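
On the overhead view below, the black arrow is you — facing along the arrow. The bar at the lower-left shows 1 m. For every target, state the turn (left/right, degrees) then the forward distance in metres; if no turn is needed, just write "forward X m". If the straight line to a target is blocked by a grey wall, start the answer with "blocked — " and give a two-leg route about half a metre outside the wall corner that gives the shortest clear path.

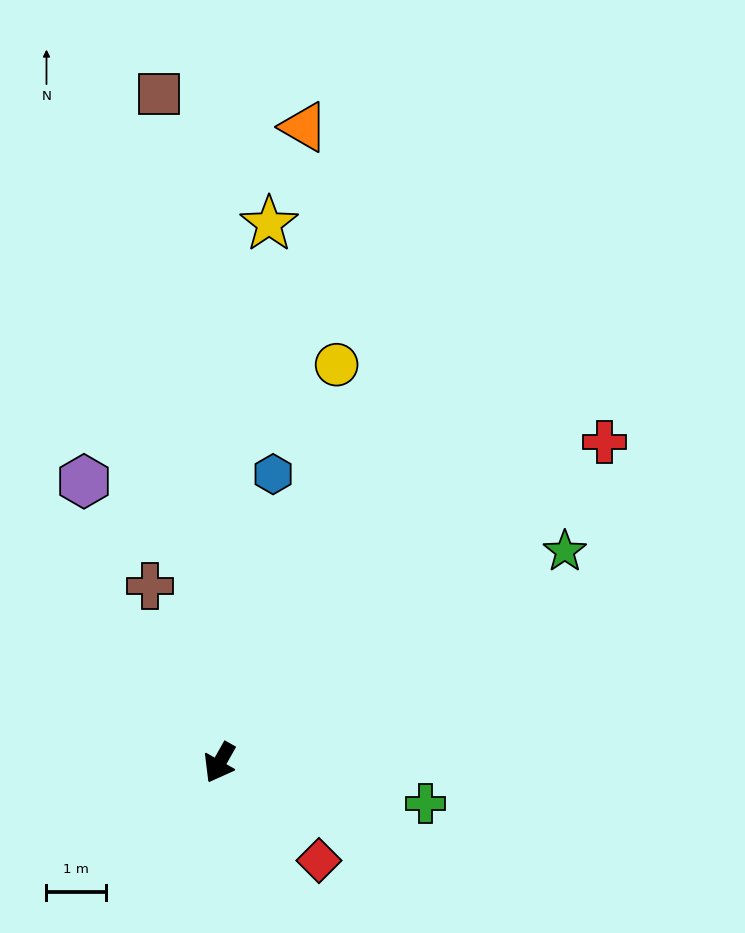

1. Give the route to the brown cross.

turn right 129°, forward 3.2 m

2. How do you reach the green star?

turn left 151°, forward 6.8 m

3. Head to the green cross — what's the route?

turn left 108°, forward 3.5 m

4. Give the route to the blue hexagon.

turn right 161°, forward 4.9 m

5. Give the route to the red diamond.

turn left 75°, forward 2.3 m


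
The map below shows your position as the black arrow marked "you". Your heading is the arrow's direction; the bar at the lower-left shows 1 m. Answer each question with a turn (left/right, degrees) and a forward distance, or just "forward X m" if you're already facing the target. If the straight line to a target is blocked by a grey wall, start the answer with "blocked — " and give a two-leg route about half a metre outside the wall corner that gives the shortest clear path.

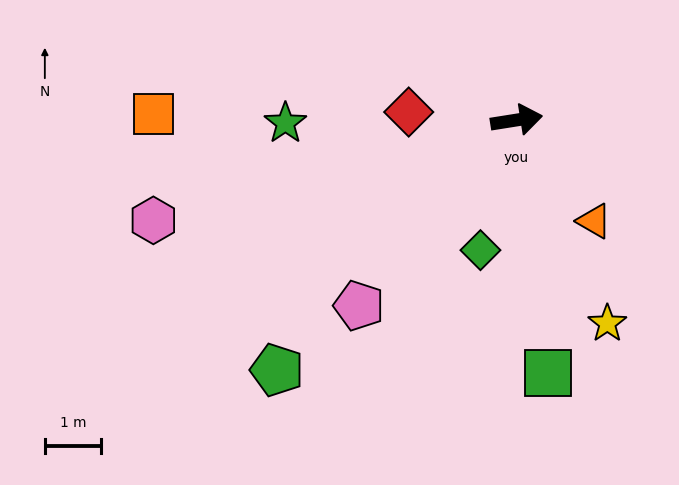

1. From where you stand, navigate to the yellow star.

turn right 75°, forward 4.0 m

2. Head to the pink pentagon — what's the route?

turn right 139°, forward 4.3 m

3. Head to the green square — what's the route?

turn right 92°, forward 4.5 m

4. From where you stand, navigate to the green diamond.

turn right 115°, forward 2.4 m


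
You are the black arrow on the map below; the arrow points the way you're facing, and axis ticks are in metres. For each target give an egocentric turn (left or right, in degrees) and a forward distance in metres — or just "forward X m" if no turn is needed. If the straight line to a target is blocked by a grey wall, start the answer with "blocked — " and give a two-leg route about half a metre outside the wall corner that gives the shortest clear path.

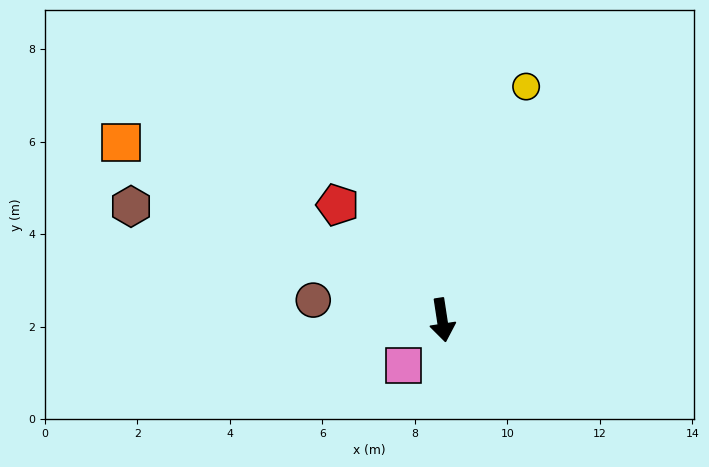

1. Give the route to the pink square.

turn right 49°, forward 1.3 m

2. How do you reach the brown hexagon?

turn right 119°, forward 7.2 m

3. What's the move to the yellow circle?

turn left 152°, forward 5.4 m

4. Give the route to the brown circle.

turn right 107°, forward 2.8 m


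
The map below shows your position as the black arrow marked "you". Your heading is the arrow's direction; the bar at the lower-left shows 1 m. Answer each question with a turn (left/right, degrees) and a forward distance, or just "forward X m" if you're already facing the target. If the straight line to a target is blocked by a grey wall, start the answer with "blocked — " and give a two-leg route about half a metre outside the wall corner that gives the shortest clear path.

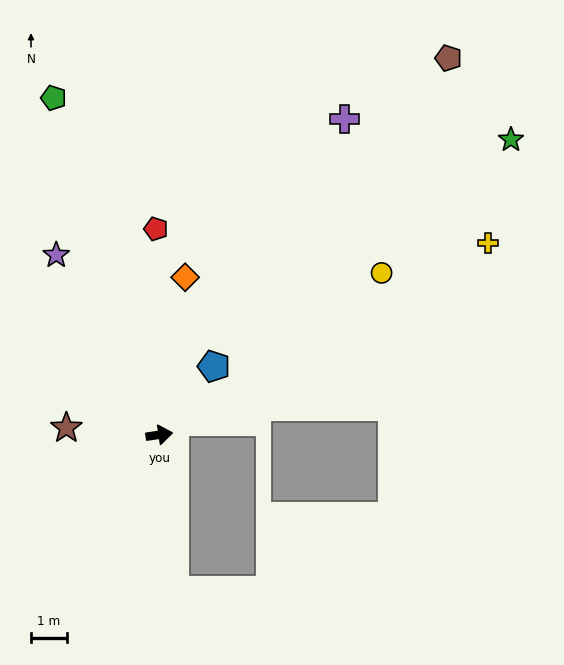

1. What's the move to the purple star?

turn left 112°, forward 5.8 m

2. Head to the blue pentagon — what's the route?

turn left 43°, forward 2.5 m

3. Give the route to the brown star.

turn left 167°, forward 2.6 m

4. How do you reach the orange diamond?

turn left 72°, forward 4.5 m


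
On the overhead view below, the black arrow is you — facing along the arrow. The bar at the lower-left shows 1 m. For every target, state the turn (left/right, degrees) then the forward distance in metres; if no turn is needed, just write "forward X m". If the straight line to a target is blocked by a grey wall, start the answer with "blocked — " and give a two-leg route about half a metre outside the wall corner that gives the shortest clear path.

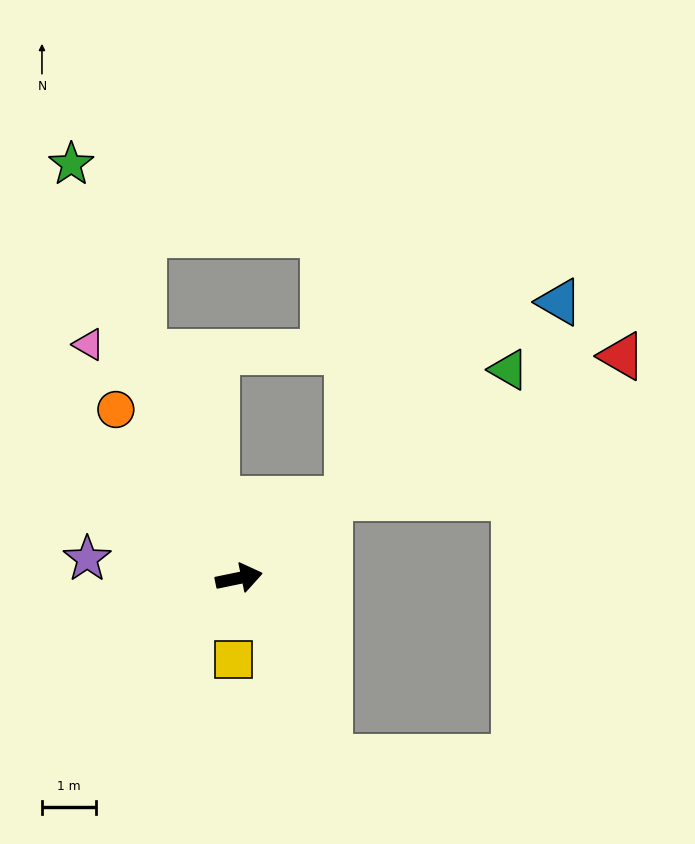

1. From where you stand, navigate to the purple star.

turn left 161°, forward 2.9 m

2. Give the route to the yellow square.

turn right 106°, forward 1.5 m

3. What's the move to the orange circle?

turn left 114°, forward 3.9 m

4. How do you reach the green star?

turn left 100°, forward 8.3 m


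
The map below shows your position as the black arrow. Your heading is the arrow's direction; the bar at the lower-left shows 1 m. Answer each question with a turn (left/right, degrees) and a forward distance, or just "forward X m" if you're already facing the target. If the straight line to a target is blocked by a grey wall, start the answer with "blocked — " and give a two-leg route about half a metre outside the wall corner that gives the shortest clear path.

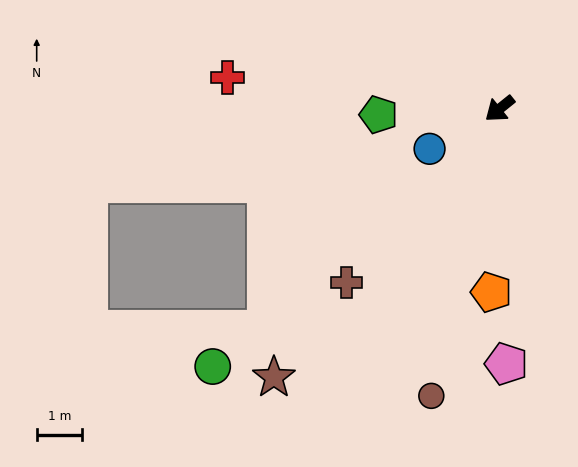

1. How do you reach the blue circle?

turn right 9°, forward 1.8 m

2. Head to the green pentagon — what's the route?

turn right 36°, forward 2.7 m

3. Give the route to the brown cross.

turn left 10°, forward 5.1 m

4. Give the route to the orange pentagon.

turn left 49°, forward 4.1 m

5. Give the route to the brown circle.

turn left 38°, forward 6.6 m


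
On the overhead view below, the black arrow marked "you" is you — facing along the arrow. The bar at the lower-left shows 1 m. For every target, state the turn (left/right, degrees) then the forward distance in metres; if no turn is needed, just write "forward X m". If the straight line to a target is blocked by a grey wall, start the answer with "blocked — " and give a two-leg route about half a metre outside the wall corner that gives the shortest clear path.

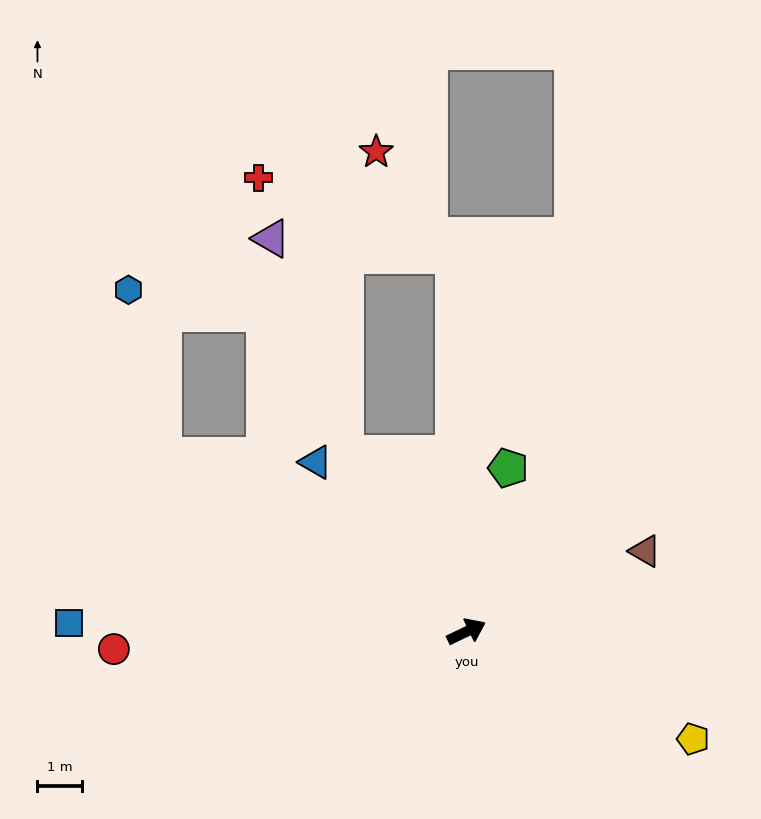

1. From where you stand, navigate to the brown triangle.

forward 4.4 m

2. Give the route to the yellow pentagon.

turn right 51°, forward 5.6 m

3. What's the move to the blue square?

turn left 153°, forward 8.9 m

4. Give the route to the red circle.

turn left 157°, forward 7.9 m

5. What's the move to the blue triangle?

turn left 106°, forward 5.1 m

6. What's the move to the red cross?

blocked — turn left 66°, forward 8.4 m, then turn left 67°, forward 4.7 m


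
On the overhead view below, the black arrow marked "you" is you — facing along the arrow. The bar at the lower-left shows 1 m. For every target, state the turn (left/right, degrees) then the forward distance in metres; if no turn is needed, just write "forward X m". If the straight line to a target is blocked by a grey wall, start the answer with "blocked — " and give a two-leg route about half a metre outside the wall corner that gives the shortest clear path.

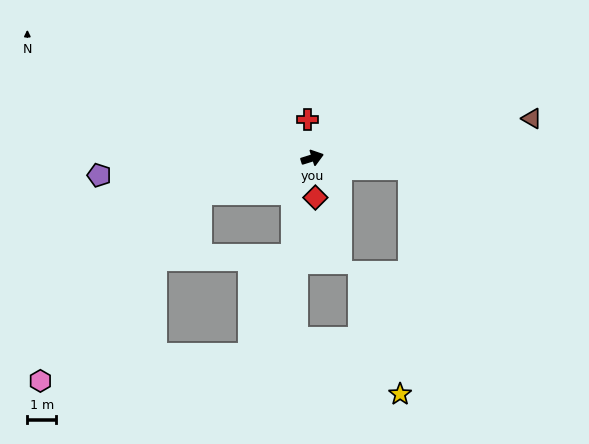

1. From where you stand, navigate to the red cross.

turn left 80°, forward 1.3 m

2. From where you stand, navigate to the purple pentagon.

turn left 167°, forward 7.5 m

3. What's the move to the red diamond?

turn right 103°, forward 1.4 m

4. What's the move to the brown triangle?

turn right 7°, forward 7.8 m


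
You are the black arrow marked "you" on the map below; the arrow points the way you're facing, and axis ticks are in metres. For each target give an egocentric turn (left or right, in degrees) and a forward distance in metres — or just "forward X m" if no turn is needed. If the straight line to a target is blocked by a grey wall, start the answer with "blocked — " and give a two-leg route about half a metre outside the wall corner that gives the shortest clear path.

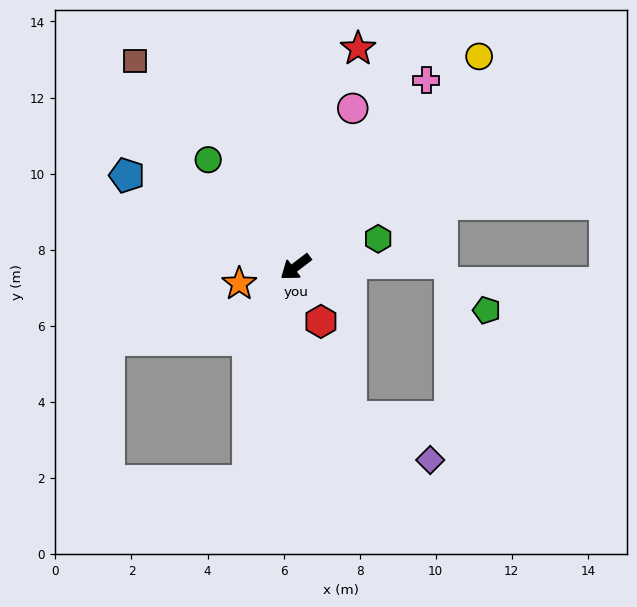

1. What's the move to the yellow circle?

turn right 168°, forward 7.3 m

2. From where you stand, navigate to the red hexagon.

turn left 78°, forward 1.6 m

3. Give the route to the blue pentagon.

turn right 66°, forward 5.0 m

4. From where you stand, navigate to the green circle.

turn right 88°, forward 3.6 m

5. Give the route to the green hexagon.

turn left 162°, forward 2.3 m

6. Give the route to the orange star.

turn right 21°, forward 1.5 m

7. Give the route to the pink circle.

turn right 147°, forward 4.4 m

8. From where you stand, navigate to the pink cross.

turn right 162°, forward 6.0 m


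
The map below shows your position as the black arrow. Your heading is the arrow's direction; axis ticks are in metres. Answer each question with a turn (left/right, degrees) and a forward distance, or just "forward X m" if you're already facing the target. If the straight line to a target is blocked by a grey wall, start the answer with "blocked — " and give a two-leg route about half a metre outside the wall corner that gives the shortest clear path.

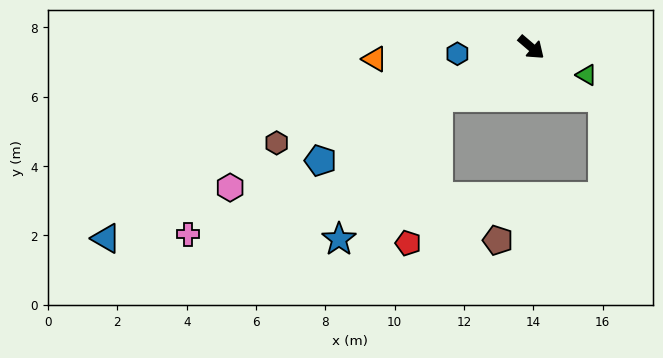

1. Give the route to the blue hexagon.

turn right 134°, forward 2.1 m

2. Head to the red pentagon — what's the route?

blocked — turn right 111°, forward 3.1 m, then turn left 50°, forward 4.3 m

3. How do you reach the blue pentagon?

turn right 111°, forward 6.9 m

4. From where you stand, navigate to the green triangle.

turn left 14°, forward 1.8 m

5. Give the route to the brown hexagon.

turn right 119°, forward 7.8 m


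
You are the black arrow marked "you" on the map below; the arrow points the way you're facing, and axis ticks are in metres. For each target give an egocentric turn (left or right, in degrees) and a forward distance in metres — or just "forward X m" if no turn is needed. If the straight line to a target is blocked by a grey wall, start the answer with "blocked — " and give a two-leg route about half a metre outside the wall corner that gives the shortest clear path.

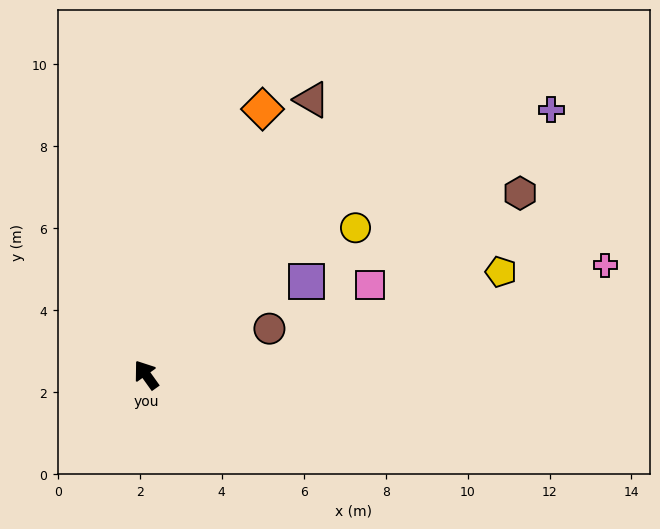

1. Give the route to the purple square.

turn right 95°, forward 4.5 m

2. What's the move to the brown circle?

turn right 105°, forward 3.2 m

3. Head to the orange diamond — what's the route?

turn right 59°, forward 7.1 m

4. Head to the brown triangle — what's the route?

turn right 67°, forward 7.8 m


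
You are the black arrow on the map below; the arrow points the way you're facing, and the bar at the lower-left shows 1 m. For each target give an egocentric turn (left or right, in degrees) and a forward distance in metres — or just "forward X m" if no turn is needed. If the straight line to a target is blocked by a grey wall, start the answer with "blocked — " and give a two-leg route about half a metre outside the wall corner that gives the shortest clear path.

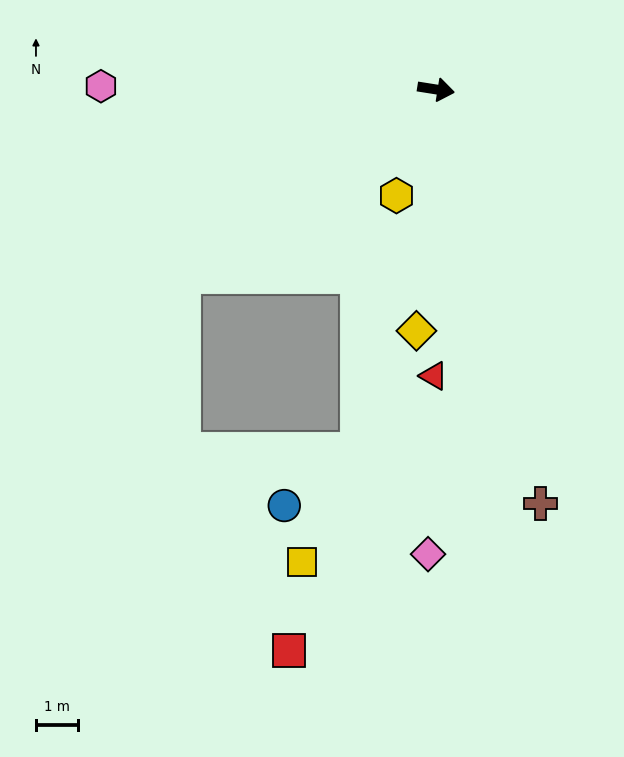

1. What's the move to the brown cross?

turn right 67°, forward 10.2 m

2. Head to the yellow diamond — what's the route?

turn right 86°, forward 5.8 m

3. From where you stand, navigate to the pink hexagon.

turn right 172°, forward 8.0 m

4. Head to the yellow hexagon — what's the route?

turn right 101°, forward 2.7 m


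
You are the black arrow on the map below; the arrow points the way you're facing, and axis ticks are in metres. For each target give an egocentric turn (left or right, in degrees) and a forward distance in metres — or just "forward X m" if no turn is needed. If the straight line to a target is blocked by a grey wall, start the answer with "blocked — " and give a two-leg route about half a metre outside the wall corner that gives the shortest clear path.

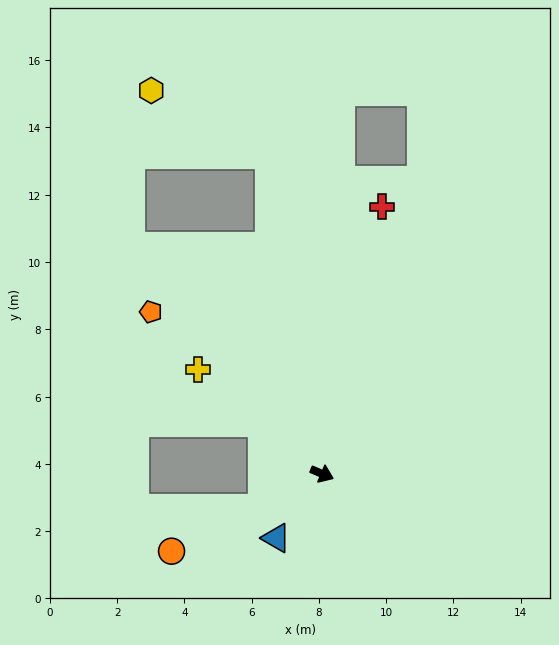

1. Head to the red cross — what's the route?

turn left 100°, forward 8.1 m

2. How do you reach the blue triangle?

turn right 103°, forward 2.3 m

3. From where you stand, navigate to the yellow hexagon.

blocked — turn left 122°, forward 9.6 m, then turn left 52°, forward 4.0 m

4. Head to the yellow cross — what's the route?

turn left 163°, forward 4.8 m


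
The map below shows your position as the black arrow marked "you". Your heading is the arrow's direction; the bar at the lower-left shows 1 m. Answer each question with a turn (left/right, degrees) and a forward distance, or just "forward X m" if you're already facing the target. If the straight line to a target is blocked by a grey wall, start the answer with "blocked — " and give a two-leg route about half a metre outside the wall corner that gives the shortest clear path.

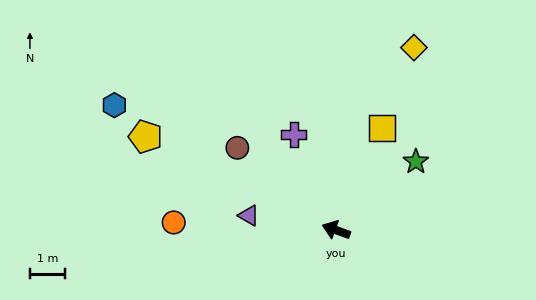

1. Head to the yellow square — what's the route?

turn right 94°, forward 3.2 m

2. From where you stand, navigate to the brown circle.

turn right 20°, forward 3.7 m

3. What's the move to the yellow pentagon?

turn right 6°, forward 6.0 m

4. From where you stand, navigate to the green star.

turn right 119°, forward 3.0 m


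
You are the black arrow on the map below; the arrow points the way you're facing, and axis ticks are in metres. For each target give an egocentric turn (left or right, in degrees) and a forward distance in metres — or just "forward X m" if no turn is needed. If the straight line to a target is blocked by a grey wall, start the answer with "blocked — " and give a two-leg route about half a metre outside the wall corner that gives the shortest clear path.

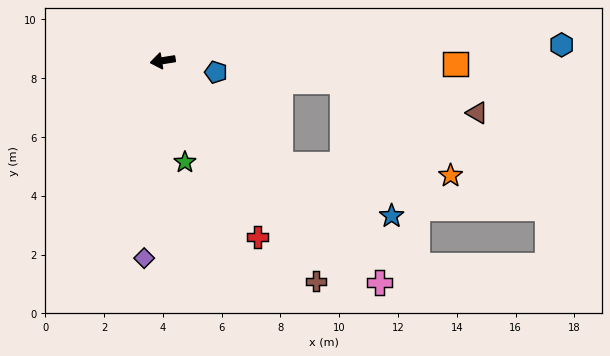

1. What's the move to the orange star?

blocked — turn left 130°, forward 5.3 m, then turn left 37°, forward 5.8 m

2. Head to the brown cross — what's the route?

turn left 116°, forward 9.1 m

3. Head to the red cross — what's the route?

turn left 109°, forward 6.8 m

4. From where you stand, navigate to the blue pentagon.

turn left 159°, forward 1.9 m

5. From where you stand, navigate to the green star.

turn left 93°, forward 3.5 m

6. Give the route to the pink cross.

turn left 125°, forward 10.6 m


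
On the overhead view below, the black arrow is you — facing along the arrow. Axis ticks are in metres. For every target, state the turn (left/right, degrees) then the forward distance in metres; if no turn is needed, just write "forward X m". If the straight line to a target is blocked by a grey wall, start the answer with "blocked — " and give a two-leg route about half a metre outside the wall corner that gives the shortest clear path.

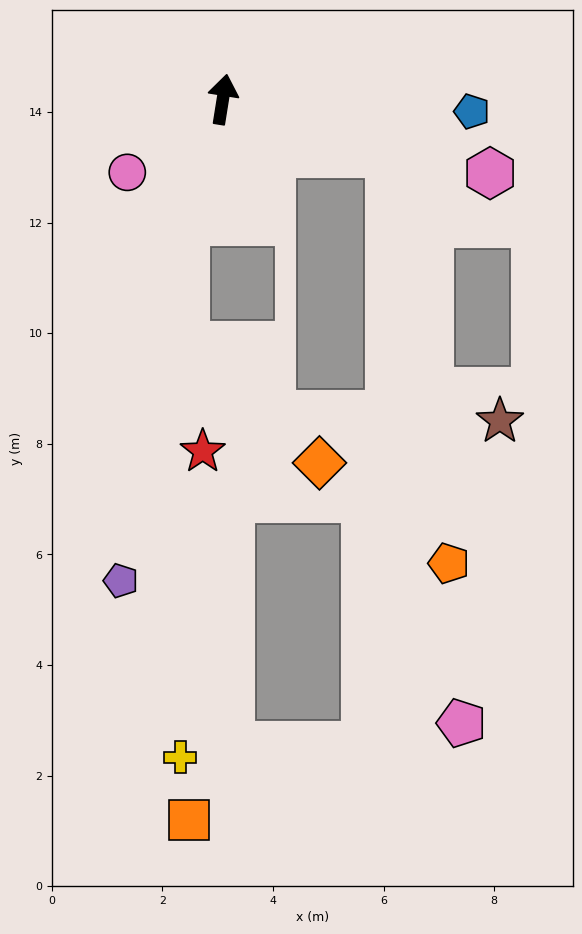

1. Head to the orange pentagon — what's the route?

blocked — turn right 99°, forward 3.2 m, then turn right 64°, forward 7.5 m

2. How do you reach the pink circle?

turn left 136°, forward 2.2 m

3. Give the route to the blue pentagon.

turn right 84°, forward 4.5 m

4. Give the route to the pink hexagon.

turn right 96°, forward 5.0 m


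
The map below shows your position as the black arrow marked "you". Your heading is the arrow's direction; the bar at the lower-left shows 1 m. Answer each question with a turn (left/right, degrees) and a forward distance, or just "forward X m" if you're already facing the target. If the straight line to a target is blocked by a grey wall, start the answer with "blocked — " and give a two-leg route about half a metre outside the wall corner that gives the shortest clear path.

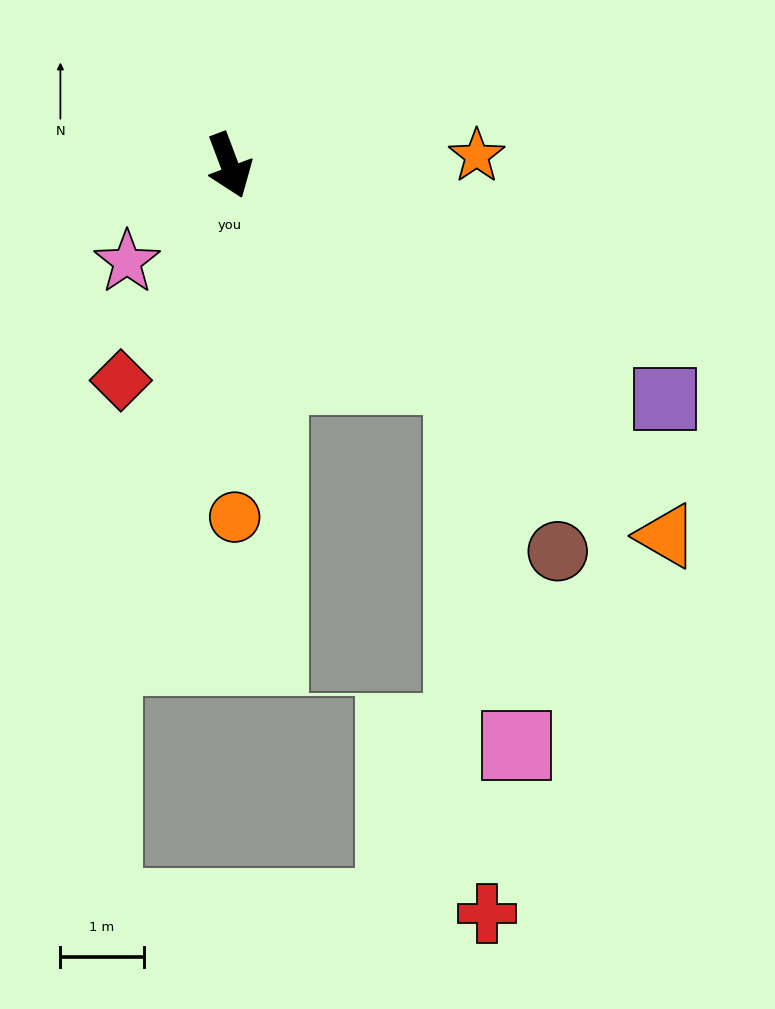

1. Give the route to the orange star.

turn left 72°, forward 3.0 m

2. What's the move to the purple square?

turn left 41°, forward 5.9 m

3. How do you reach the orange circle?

turn right 20°, forward 4.2 m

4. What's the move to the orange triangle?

turn left 29°, forward 6.9 m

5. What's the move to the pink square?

blocked — turn left 27°, forward 3.8 m, then turn right 39°, forward 4.5 m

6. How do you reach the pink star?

turn right 67°, forward 1.7 m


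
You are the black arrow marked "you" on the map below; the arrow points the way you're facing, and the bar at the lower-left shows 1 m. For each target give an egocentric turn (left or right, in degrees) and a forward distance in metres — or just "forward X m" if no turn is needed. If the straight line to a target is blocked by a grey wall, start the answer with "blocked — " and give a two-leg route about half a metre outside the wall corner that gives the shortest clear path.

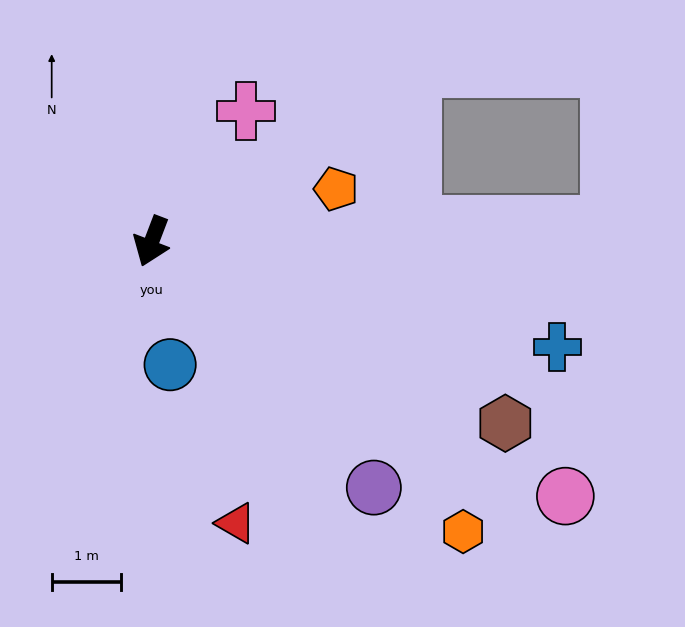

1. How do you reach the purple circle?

turn left 63°, forward 4.8 m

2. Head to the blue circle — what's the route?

turn left 29°, forward 1.8 m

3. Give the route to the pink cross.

turn left 165°, forward 2.3 m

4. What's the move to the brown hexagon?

turn left 84°, forward 5.8 m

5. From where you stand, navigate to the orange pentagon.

turn left 127°, forward 2.8 m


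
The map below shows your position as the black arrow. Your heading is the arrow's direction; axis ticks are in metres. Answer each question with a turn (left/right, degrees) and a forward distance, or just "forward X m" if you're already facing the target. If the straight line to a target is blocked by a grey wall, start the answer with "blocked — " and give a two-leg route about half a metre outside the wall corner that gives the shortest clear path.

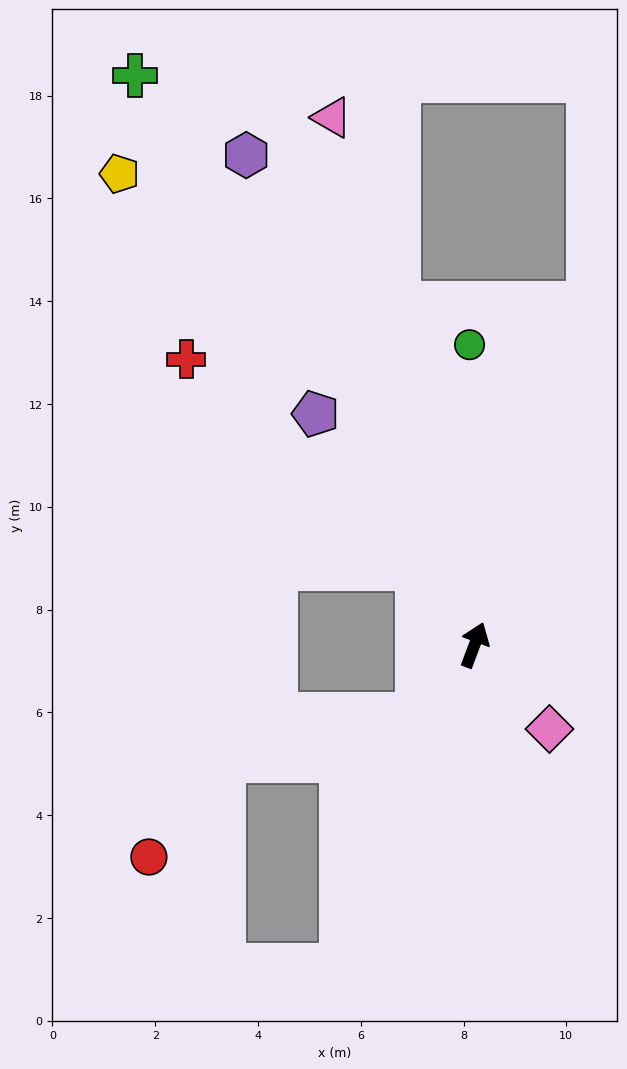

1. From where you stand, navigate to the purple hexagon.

turn left 46°, forward 10.5 m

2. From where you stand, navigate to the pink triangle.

turn left 36°, forward 10.6 m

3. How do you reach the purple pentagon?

turn left 55°, forward 5.5 m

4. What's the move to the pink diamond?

turn right 118°, forward 2.2 m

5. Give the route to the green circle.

turn left 22°, forward 5.8 m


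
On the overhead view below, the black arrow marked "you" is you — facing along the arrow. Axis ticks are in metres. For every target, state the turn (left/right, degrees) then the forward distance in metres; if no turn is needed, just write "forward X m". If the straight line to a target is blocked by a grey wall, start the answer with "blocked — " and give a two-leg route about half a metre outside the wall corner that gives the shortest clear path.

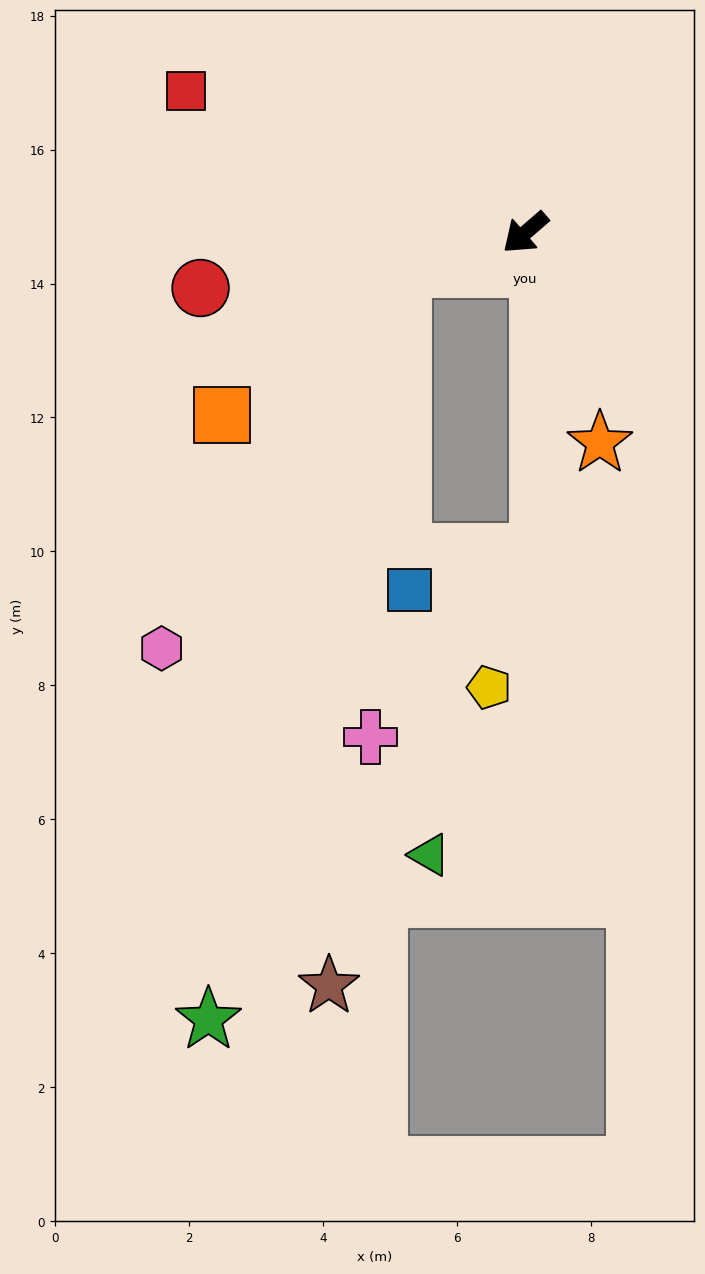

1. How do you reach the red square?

turn right 64°, forward 5.5 m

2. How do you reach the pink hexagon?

blocked — turn right 24°, forward 1.9 m, then turn left 41°, forward 6.7 m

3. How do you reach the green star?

blocked — turn right 24°, forward 1.9 m, then turn left 59°, forward 11.6 m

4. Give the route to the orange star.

turn left 69°, forward 3.3 m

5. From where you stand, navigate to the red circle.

turn right 31°, forward 4.9 m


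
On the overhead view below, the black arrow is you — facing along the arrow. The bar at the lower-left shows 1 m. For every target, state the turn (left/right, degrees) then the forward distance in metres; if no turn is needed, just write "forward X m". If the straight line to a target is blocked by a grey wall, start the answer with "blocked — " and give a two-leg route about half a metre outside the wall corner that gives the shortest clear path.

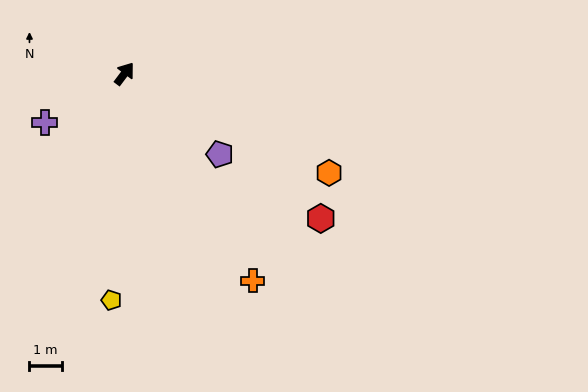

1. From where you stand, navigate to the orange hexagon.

turn right 79°, forward 7.1 m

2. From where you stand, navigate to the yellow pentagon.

turn right 146°, forward 7.1 m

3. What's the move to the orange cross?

turn right 111°, forward 7.6 m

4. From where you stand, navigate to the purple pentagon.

turn right 93°, forward 3.9 m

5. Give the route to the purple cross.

turn left 159°, forward 2.9 m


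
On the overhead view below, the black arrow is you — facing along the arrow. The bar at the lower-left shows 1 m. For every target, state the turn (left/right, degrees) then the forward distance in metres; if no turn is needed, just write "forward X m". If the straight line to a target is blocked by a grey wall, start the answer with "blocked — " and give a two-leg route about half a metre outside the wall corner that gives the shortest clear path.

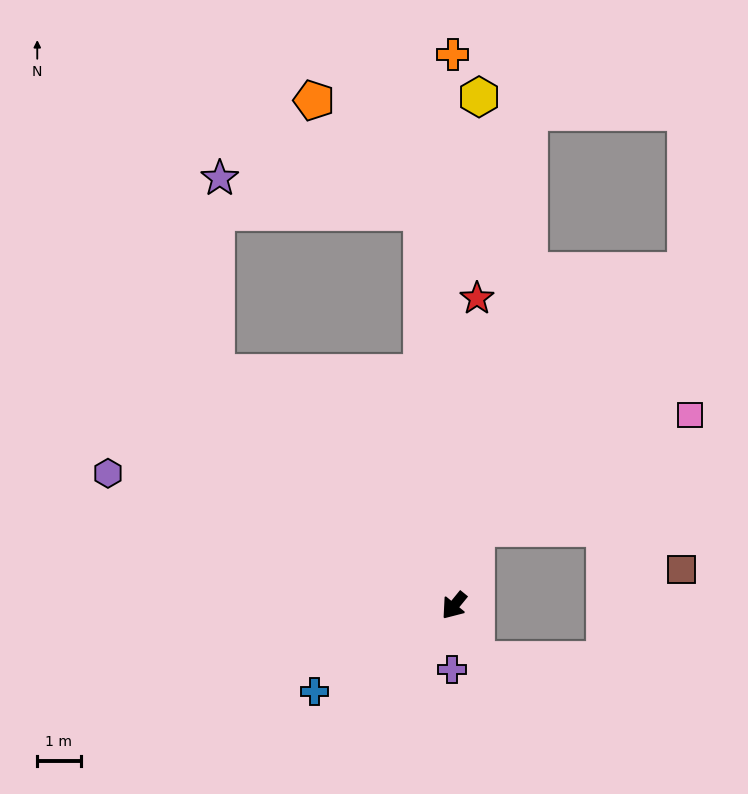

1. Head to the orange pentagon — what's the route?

blocked — turn right 136°, forward 9.1 m, then turn left 39°, forward 3.6 m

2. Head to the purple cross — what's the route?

turn left 37°, forward 1.5 m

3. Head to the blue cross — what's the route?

turn right 19°, forward 3.8 m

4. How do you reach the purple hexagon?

turn right 72°, forward 8.5 m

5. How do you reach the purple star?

blocked — turn right 136°, forward 9.1 m, then turn left 75°, forward 4.7 m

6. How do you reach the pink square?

blocked — turn right 157°, forward 1.8 m, then turn right 46°, forward 5.6 m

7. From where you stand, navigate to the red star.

turn right 145°, forward 7.1 m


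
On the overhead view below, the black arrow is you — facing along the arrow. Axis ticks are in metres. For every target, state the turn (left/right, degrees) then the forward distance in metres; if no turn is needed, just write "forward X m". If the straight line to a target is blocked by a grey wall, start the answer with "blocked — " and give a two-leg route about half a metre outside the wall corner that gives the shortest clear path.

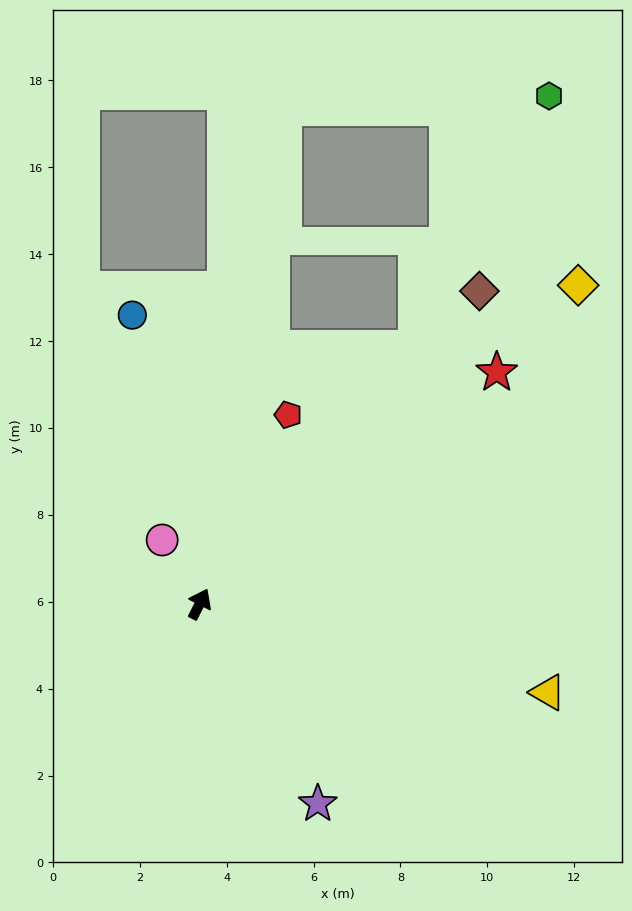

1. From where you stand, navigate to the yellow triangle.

turn right 77°, forward 8.3 m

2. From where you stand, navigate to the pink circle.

turn left 57°, forward 1.7 m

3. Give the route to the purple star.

turn right 123°, forward 5.3 m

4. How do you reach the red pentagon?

forward 4.8 m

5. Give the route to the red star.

turn right 25°, forward 8.7 m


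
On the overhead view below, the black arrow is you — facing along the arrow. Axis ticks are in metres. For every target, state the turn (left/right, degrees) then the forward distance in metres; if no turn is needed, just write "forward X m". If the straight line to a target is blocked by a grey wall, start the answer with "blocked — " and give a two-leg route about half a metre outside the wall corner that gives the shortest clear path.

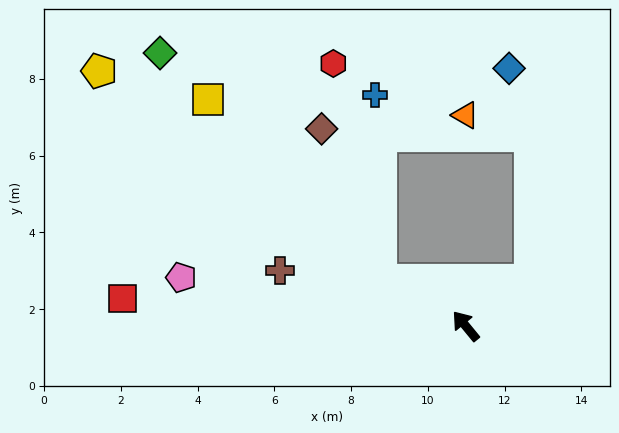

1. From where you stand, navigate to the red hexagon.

blocked — turn left 22°, forward 2.5 m, then turn right 49°, forward 5.8 m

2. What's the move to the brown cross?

turn left 34°, forward 5.0 m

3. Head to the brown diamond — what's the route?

blocked — turn left 22°, forward 2.5 m, then turn right 40°, forward 4.2 m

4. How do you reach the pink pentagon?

turn left 41°, forward 7.5 m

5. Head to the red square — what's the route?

turn left 46°, forward 9.0 m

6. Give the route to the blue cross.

blocked — turn left 22°, forward 2.5 m, then turn right 59°, forward 4.8 m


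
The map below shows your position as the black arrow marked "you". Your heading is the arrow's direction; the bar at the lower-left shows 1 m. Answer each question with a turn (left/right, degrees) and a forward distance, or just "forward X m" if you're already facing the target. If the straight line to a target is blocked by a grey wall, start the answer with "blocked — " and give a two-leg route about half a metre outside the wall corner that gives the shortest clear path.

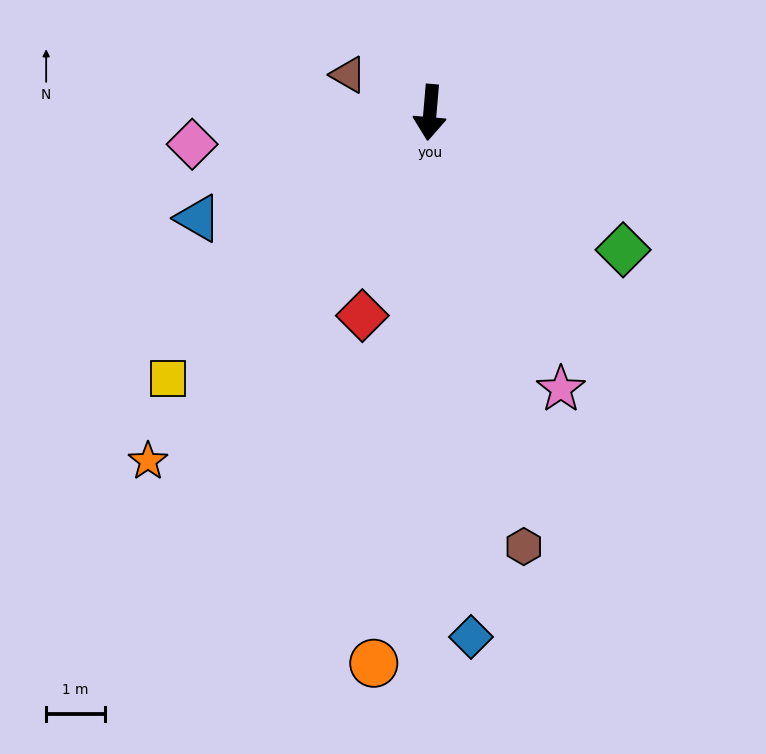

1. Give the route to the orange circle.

forward 9.4 m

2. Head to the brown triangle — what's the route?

turn right 110°, forward 1.5 m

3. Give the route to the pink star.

turn left 30°, forward 5.2 m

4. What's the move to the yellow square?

turn right 40°, forward 6.4 m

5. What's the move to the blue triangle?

turn right 61°, forward 4.3 m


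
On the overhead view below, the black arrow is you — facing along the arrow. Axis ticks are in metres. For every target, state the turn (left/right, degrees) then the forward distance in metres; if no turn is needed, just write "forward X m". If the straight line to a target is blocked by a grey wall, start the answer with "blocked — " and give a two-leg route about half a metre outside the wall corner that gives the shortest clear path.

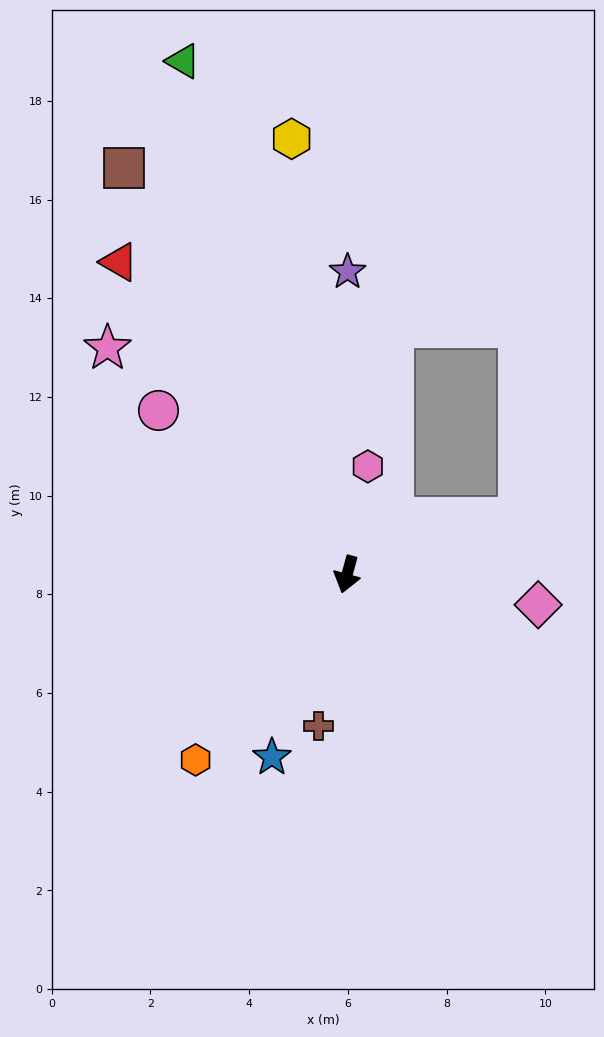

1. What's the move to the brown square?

turn right 136°, forward 9.4 m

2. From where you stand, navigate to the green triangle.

turn right 147°, forward 10.9 m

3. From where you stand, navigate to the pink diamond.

turn left 96°, forward 3.9 m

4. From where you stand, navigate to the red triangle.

turn right 129°, forward 7.8 m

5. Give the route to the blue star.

turn right 7°, forward 4.0 m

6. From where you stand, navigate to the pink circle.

turn right 116°, forward 5.1 m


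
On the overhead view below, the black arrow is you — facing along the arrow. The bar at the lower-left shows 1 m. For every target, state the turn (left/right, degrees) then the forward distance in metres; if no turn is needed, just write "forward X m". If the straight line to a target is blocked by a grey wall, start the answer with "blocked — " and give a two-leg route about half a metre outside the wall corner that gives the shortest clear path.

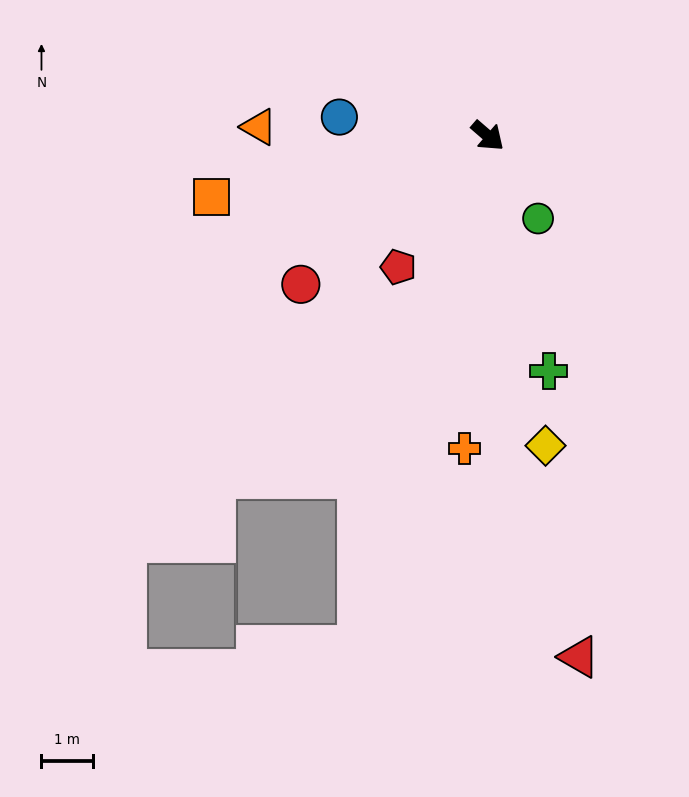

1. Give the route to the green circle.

turn right 18°, forward 1.9 m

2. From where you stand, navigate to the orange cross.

turn right 53°, forward 6.1 m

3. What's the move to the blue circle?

turn right 146°, forward 2.9 m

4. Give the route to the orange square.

turn right 127°, forward 5.5 m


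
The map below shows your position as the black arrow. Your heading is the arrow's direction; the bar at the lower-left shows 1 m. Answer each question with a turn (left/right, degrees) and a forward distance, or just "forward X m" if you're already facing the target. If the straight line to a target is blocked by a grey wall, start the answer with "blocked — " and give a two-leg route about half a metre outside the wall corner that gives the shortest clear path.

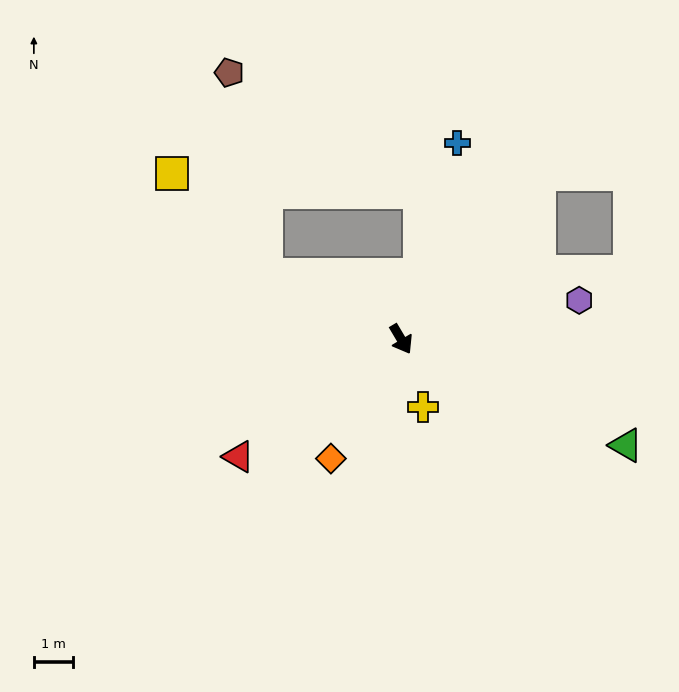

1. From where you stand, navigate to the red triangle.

turn right 85°, forward 5.1 m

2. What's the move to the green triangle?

turn left 34°, forward 6.3 m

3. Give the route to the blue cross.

turn left 133°, forward 5.2 m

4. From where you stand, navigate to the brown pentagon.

blocked — turn right 146°, forward 3.8 m, then turn right 54°, forward 5.2 m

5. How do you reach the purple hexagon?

turn left 72°, forward 4.6 m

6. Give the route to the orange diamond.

turn right 61°, forward 3.5 m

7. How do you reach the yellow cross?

turn right 13°, forward 1.8 m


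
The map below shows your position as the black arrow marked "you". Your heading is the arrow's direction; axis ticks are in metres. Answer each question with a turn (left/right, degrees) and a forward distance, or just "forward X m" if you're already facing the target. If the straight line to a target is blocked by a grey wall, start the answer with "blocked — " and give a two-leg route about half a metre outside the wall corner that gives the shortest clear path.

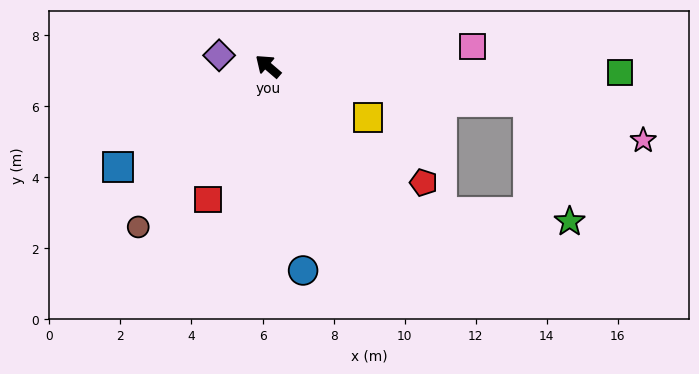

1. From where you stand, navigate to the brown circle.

turn left 92°, forward 5.8 m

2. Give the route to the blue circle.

turn left 140°, forward 5.8 m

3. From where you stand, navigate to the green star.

blocked — turn right 147°, forward 7.4 m, then turn right 63°, forward 3.6 m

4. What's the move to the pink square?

turn right 134°, forward 5.8 m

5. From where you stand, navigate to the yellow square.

turn right 166°, forward 3.2 m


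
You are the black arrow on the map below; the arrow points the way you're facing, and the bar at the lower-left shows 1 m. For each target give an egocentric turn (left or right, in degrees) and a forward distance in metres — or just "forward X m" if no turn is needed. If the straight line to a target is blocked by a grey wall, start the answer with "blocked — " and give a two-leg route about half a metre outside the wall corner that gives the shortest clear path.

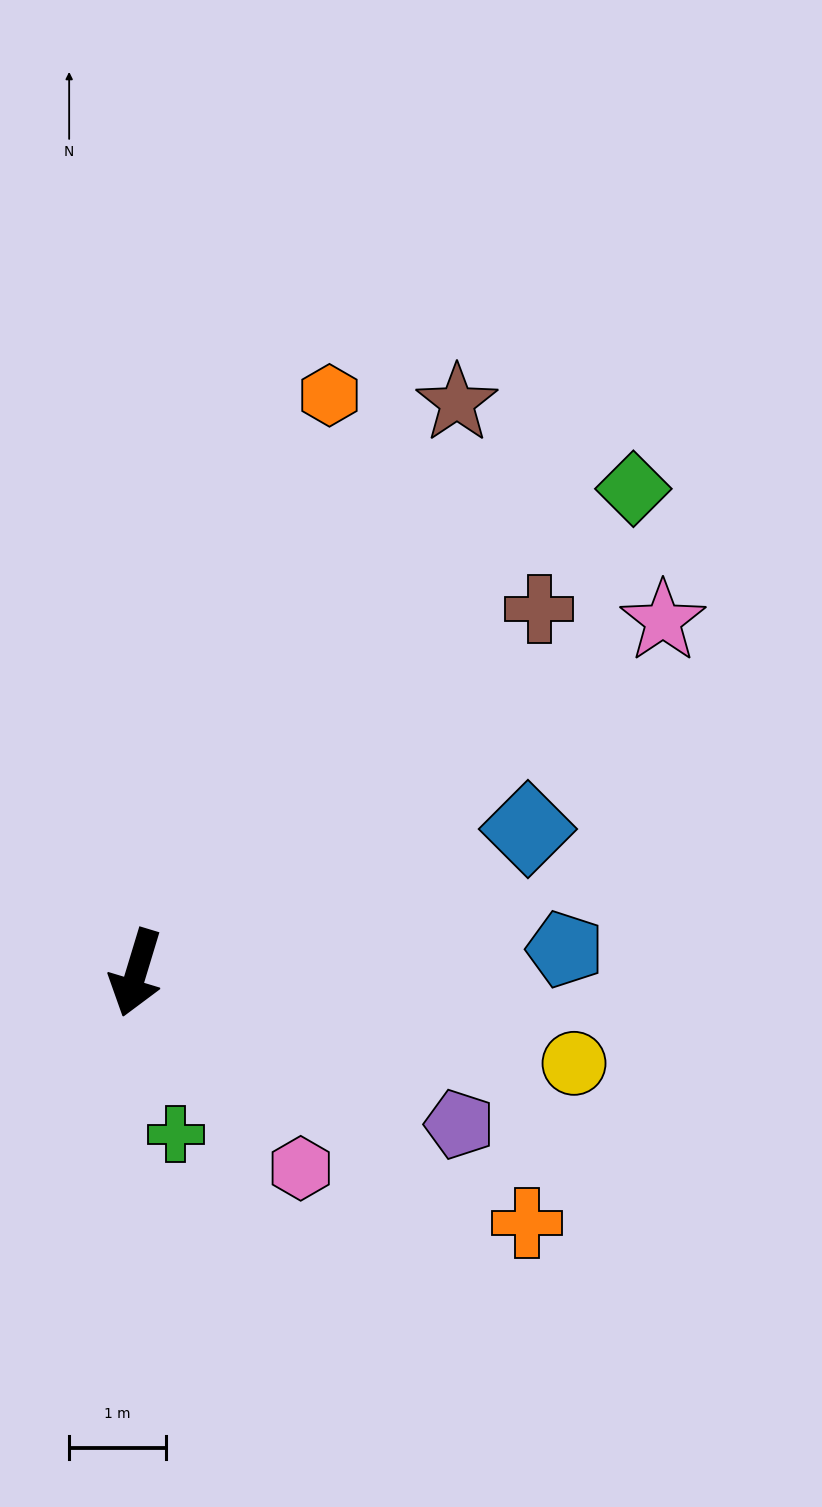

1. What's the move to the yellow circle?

turn left 95°, forward 4.6 m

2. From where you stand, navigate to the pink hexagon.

turn left 57°, forward 2.6 m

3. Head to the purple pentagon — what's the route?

turn left 82°, forward 3.7 m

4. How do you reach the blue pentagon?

turn left 110°, forward 4.4 m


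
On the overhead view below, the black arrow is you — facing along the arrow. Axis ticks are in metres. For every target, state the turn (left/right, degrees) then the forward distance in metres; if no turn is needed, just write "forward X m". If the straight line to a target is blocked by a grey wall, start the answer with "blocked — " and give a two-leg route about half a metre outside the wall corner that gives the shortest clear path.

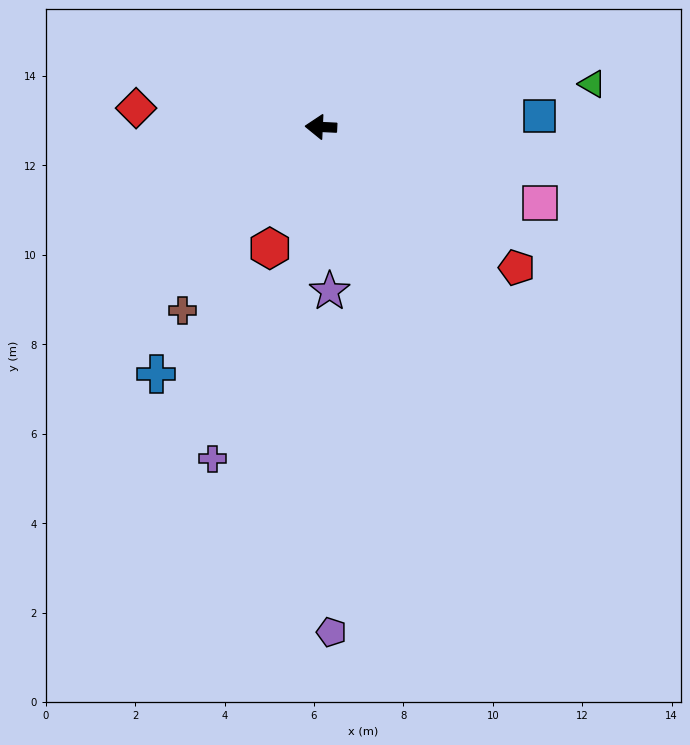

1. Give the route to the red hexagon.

turn left 70°, forward 2.9 m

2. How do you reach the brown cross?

turn left 56°, forward 5.1 m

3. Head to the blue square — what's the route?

turn right 174°, forward 4.9 m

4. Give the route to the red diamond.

turn right 3°, forward 4.2 m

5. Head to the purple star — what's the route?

turn left 96°, forward 3.7 m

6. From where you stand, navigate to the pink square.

turn left 164°, forward 5.2 m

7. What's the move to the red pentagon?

turn left 147°, forward 5.4 m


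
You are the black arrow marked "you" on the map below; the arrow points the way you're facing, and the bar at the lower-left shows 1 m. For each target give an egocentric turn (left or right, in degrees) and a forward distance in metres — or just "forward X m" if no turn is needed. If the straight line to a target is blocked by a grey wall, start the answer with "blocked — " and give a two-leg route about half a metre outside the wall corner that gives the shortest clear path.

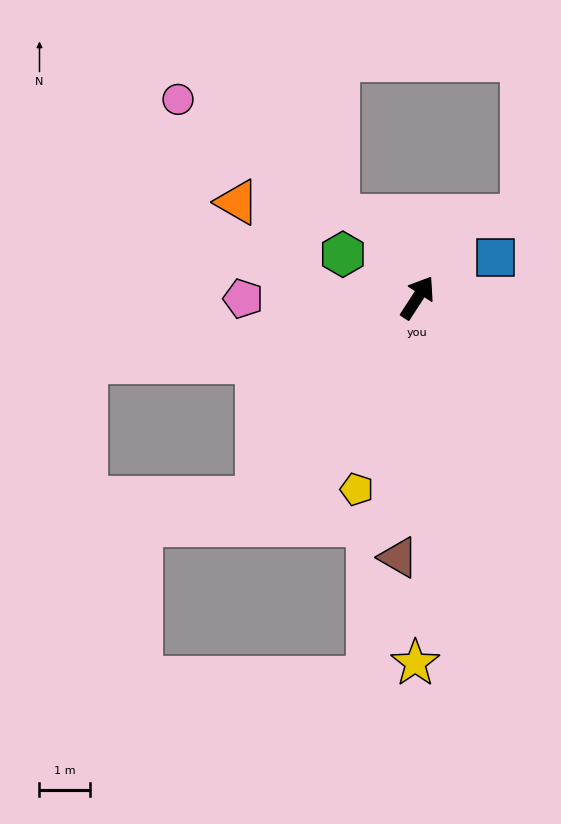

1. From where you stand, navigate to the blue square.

turn right 30°, forward 1.7 m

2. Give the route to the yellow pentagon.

turn right 165°, forward 4.0 m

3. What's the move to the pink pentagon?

turn left 123°, forward 3.4 m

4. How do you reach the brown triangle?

turn right 151°, forward 5.1 m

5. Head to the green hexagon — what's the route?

turn left 93°, forward 1.7 m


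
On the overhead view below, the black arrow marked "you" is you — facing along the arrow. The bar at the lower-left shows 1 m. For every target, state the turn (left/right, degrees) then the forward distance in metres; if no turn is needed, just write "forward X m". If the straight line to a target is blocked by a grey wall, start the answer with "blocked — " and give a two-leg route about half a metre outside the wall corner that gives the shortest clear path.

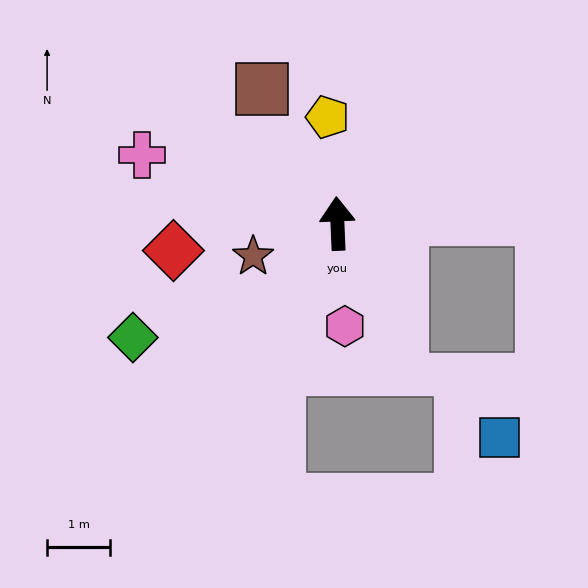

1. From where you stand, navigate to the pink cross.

turn left 68°, forward 3.3 m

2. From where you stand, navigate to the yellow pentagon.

turn left 3°, forward 1.7 m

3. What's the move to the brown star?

turn left 109°, forward 1.4 m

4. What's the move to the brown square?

turn left 27°, forward 2.4 m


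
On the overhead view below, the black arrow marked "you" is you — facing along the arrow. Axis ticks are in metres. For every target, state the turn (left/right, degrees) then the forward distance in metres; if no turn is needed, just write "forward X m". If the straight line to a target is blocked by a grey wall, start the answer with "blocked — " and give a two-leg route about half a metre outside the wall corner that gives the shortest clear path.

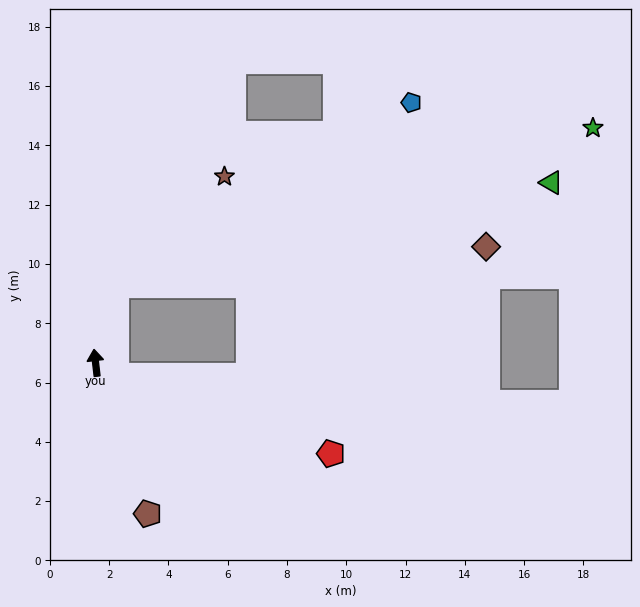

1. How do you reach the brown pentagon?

turn right 168°, forward 5.4 m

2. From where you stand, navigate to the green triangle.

blocked — turn right 22°, forward 2.7 m, then turn right 61°, forward 15.1 m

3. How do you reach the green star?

blocked — turn right 22°, forward 2.7 m, then turn right 56°, forward 16.9 m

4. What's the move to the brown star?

blocked — turn right 22°, forward 2.7 m, then turn right 29°, forward 5.2 m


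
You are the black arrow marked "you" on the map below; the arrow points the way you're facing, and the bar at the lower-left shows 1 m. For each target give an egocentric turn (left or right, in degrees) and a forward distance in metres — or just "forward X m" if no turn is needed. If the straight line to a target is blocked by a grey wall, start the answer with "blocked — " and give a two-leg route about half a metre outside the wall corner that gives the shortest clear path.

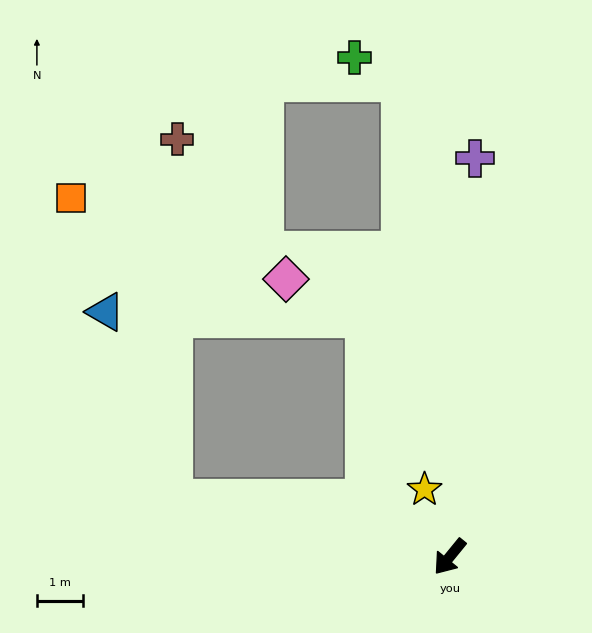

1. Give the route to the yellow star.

turn right 120°, forward 1.5 m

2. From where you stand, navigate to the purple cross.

turn right 144°, forward 8.6 m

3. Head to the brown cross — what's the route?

blocked — turn right 63°, forward 6.1 m, then turn right 78°, forward 7.7 m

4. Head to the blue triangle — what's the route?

blocked — turn right 63°, forward 6.1 m, then turn right 58°, forward 4.3 m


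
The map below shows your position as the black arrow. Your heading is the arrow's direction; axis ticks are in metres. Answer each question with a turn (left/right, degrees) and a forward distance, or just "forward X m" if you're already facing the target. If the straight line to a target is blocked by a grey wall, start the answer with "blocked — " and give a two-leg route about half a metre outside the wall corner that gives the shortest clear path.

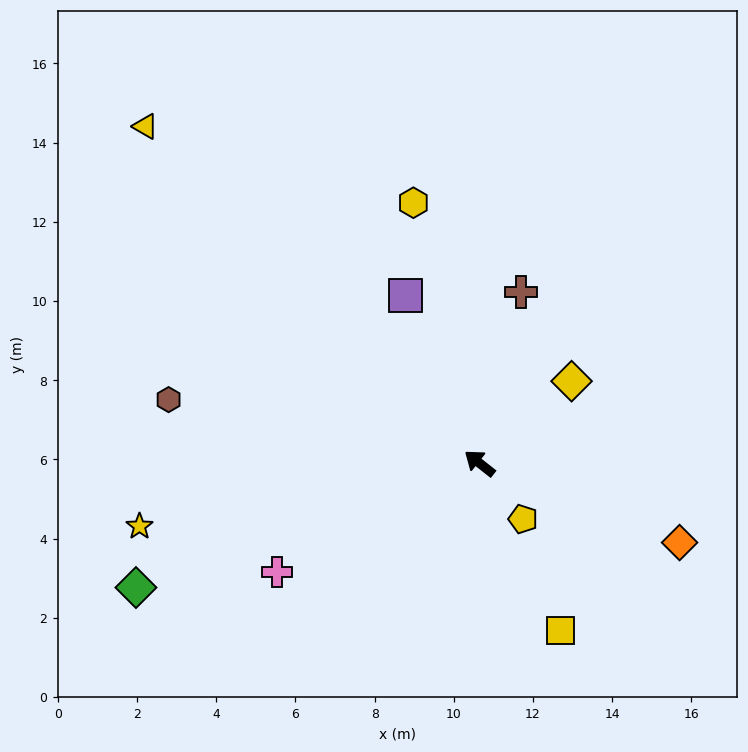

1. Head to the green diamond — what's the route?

turn left 58°, forward 9.2 m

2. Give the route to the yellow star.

turn left 49°, forward 8.7 m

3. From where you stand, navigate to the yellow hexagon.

turn right 38°, forward 6.8 m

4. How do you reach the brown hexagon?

turn left 27°, forward 8.0 m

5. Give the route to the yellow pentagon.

turn left 166°, forward 1.8 m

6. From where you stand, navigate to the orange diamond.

turn right 163°, forward 5.4 m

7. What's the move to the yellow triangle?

turn right 7°, forward 12.0 m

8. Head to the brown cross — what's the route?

turn right 65°, forward 4.4 m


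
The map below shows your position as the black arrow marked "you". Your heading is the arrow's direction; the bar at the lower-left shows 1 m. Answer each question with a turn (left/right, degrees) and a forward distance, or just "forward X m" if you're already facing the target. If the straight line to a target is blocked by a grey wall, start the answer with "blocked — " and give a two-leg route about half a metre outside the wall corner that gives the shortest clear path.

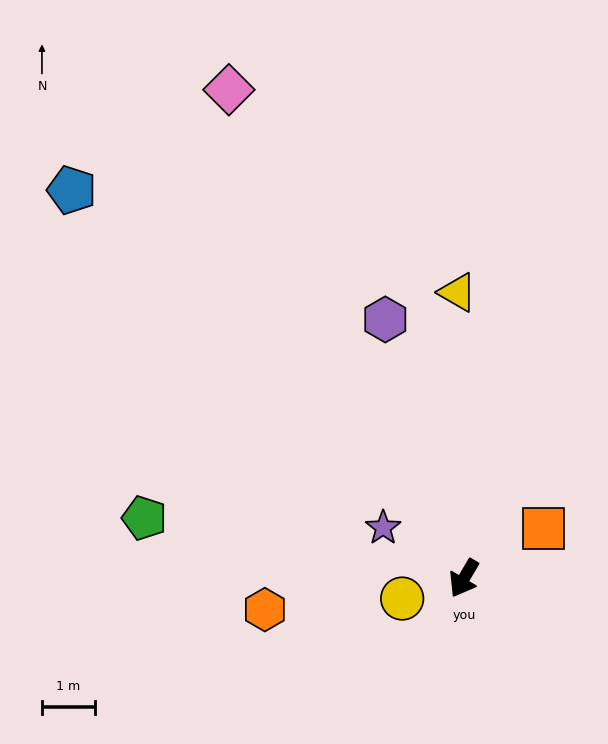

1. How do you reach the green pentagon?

turn right 70°, forward 6.1 m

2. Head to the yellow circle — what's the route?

turn right 41°, forward 1.2 m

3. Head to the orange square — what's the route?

turn left 153°, forward 1.8 m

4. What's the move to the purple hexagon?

turn right 133°, forward 5.1 m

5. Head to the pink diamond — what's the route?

turn right 124°, forward 10.2 m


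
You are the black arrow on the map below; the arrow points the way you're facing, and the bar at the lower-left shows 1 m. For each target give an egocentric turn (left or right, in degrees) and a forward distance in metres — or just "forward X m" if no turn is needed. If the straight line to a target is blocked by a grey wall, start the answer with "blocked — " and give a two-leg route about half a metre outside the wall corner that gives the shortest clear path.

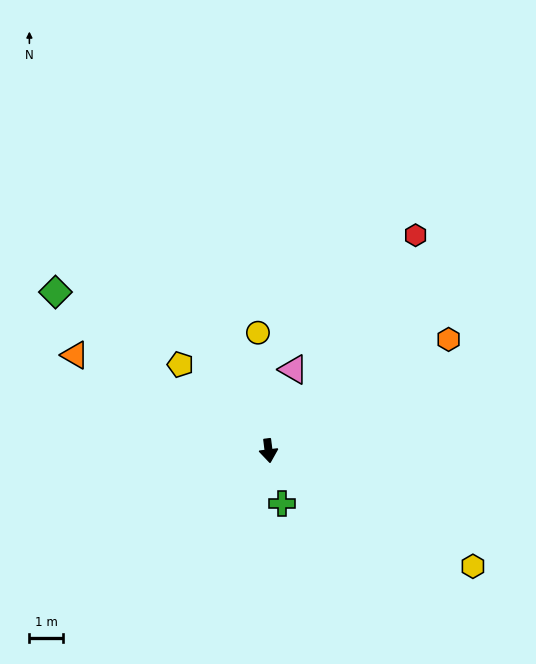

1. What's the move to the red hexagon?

turn left 139°, forward 7.9 m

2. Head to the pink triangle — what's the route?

turn left 156°, forward 2.6 m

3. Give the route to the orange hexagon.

turn left 115°, forward 6.4 m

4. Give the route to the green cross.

turn left 7°, forward 1.6 m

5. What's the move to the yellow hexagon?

turn left 53°, forward 7.1 m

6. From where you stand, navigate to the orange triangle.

turn right 123°, forward 6.5 m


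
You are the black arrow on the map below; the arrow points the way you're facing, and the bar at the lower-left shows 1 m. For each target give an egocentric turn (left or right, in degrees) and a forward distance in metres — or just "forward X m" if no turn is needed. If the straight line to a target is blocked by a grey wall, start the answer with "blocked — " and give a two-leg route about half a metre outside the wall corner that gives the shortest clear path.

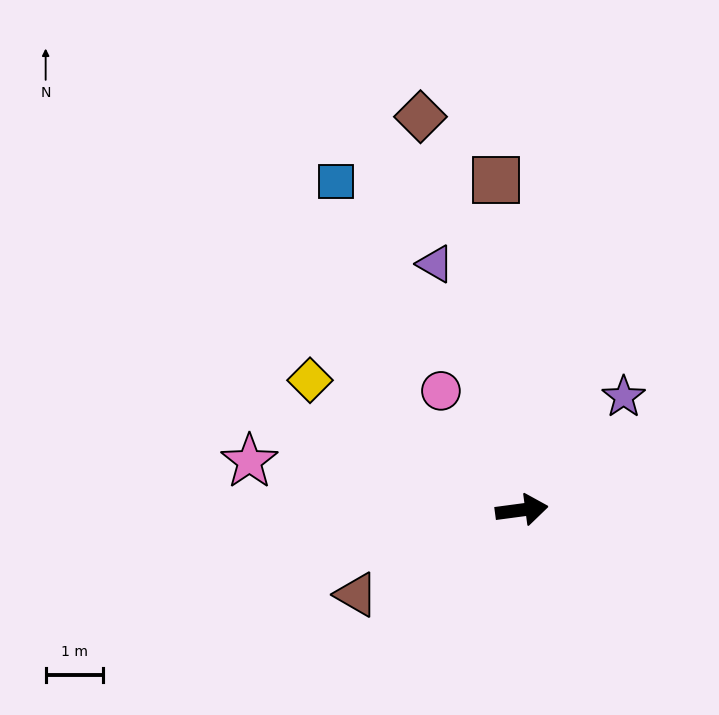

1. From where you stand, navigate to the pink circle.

turn left 117°, forward 2.5 m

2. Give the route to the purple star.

turn left 40°, forward 2.6 m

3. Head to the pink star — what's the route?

turn left 162°, forward 4.8 m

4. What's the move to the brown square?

turn left 87°, forward 5.8 m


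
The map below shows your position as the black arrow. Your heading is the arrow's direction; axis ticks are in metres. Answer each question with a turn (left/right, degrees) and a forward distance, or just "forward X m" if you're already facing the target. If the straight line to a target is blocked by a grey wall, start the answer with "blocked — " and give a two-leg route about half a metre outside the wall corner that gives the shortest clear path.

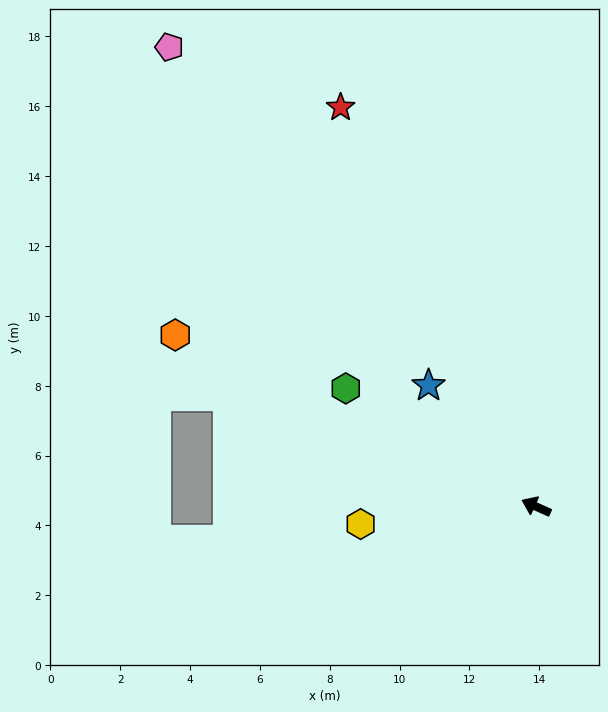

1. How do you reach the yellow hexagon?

turn left 30°, forward 5.1 m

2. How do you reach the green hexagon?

turn right 8°, forward 6.4 m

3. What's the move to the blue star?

turn right 24°, forward 4.6 m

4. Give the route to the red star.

turn right 40°, forward 12.7 m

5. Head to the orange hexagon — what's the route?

forward 11.4 m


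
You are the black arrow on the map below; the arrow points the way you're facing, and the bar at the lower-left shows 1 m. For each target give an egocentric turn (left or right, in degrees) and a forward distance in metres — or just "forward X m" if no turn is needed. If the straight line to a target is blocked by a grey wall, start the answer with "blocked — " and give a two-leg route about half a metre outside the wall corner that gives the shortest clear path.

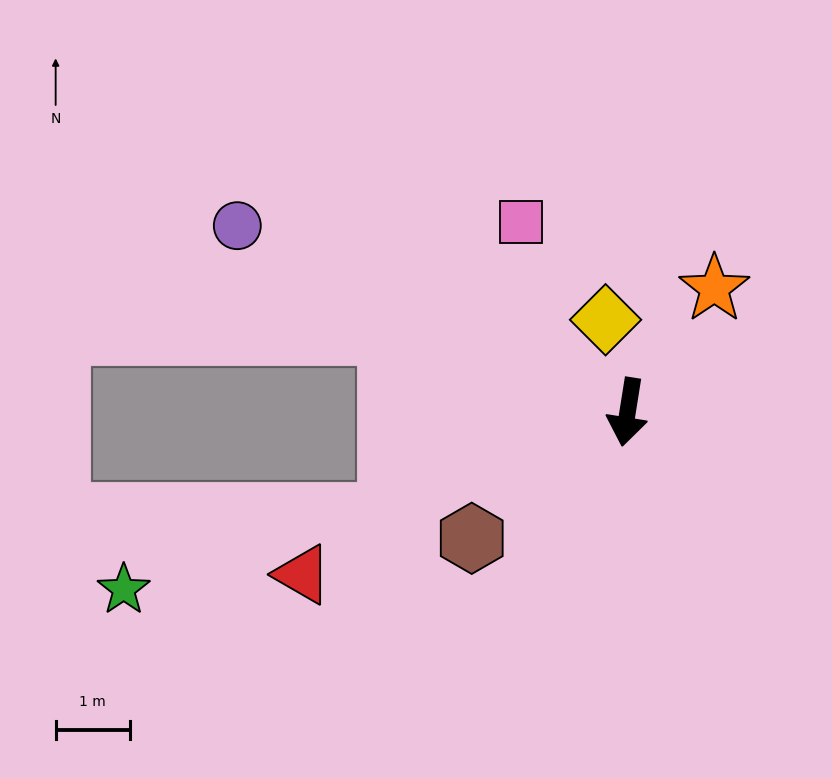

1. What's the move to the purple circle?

turn right 107°, forward 5.8 m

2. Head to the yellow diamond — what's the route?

turn right 158°, forward 1.3 m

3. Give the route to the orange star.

turn left 154°, forward 2.0 m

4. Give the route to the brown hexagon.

turn right 42°, forward 2.7 m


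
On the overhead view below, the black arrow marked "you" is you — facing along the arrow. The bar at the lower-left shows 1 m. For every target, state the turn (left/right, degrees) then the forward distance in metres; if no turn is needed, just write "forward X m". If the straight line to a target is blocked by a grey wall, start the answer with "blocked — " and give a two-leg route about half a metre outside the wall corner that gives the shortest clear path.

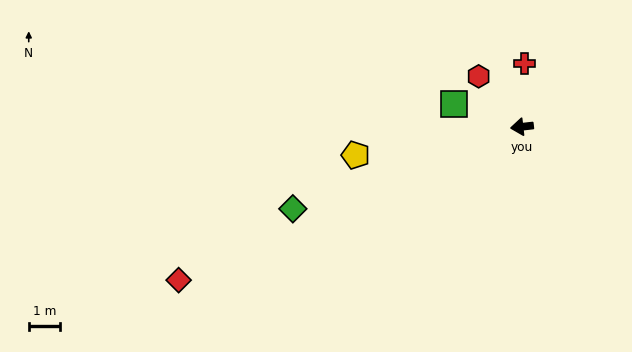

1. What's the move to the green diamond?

turn left 13°, forward 7.7 m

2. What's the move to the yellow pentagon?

turn left 3°, forward 5.3 m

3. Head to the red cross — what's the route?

turn right 99°, forward 2.0 m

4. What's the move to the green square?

turn right 25°, forward 2.3 m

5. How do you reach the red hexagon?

turn right 56°, forward 2.1 m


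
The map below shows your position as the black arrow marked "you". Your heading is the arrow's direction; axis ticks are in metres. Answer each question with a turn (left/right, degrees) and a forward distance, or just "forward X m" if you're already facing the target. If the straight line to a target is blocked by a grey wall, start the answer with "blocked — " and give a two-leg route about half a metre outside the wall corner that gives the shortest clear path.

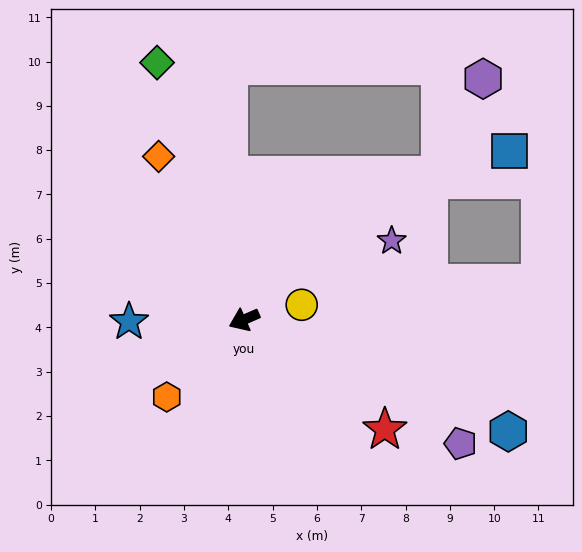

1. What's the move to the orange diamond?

turn right 86°, forward 4.2 m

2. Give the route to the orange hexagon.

turn left 21°, forward 2.5 m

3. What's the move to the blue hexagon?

turn left 133°, forward 6.5 m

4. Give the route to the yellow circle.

turn left 171°, forward 1.3 m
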